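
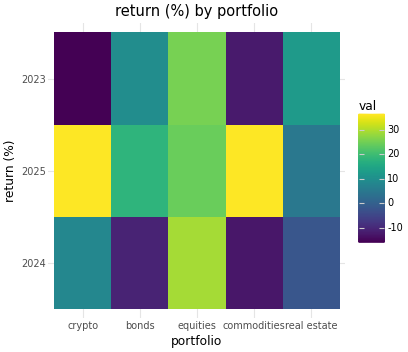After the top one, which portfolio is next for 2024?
Top 3 for 2024: equities ≈ 30, crypto ≈ 10, real estate ≈ 0.

crypto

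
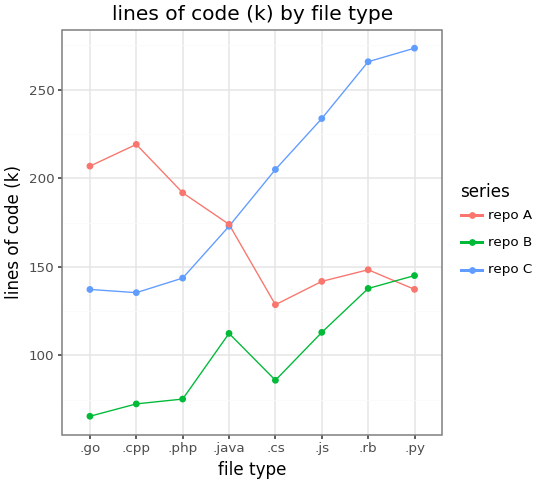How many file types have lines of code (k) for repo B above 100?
4

Above 100: .java, .js, .rb, .py.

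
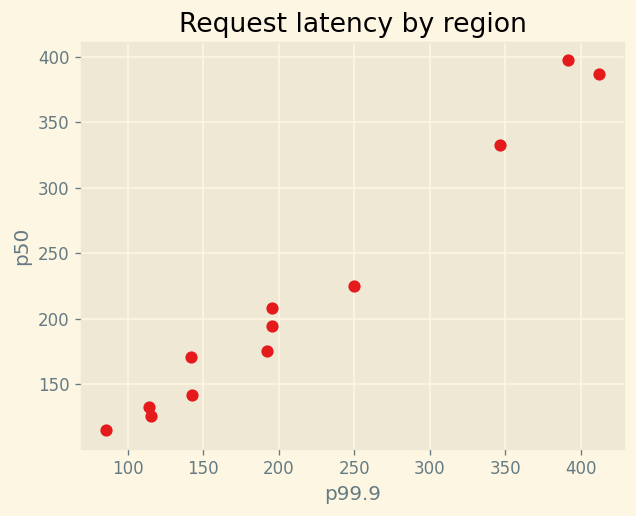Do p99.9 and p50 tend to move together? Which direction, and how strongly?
Points are positively correlated; strong (|r| ≈ 1.0).

positive, strong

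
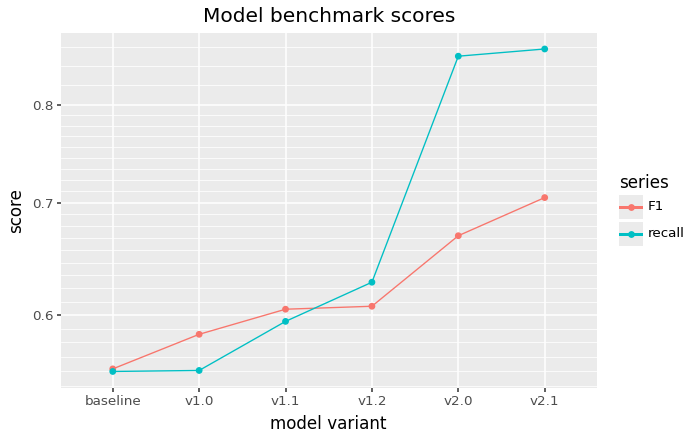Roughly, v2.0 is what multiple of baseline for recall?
v2.0 ≈ 0.85, baseline ≈ 0.55; 0.85/0.55 ≈ 1.55.

≈ 1.55×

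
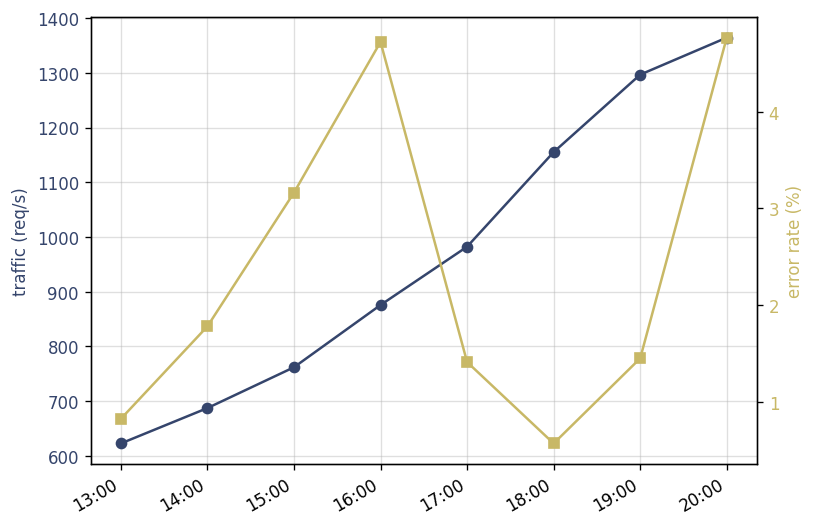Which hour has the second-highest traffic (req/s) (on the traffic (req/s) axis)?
19:00

Top 3 (on the traffic (req/s) axis): 20:00 ≈ 1400, 19:00 ≈ 1300, 18:00 ≈ 1200.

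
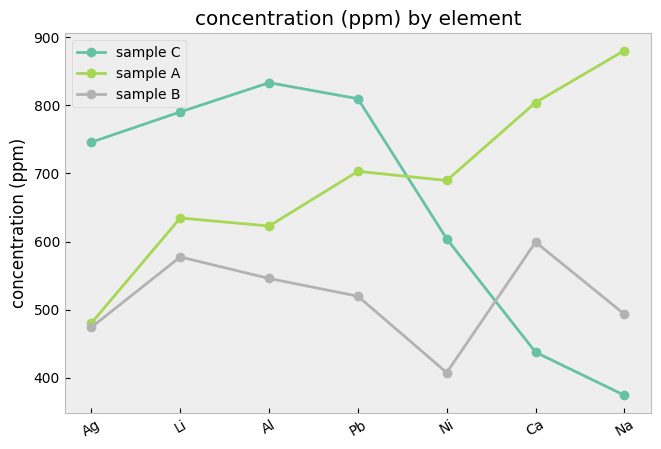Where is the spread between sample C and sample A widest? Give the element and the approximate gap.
Na: sample C ≈ 350, sample A ≈ 900 → gap ≈ 550. Next-largest (Ca) is only ≈ 350.

Na, ≈ 550 ppm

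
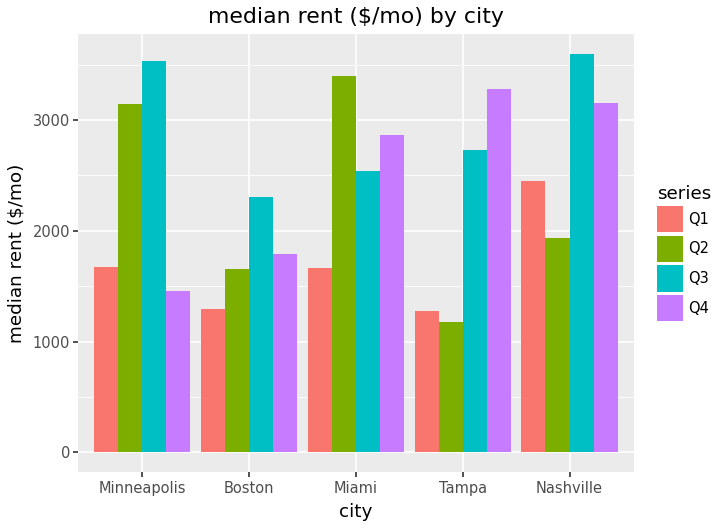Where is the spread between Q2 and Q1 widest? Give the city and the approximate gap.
Miami: Q2 ≈ 3500, Q1 ≈ 1500 → gap ≈ 2000. Next-largest (Minneapolis) is only ≈ 1500.

Miami, ≈ 2000 $/mo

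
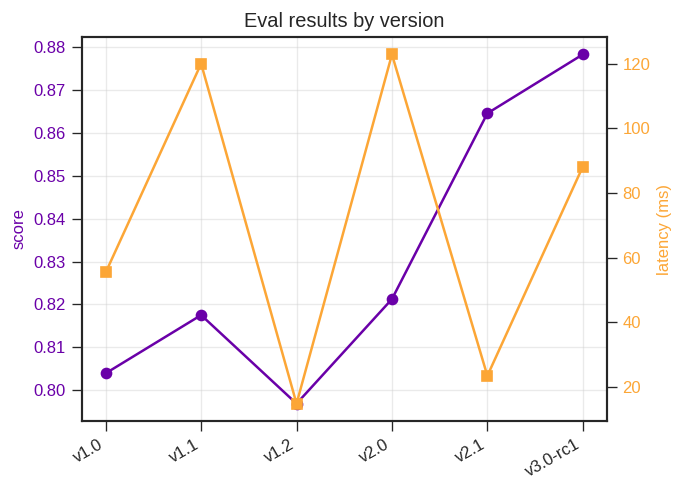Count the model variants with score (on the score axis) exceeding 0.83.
2

Above 0.83: v2.1, v3.0-rc1.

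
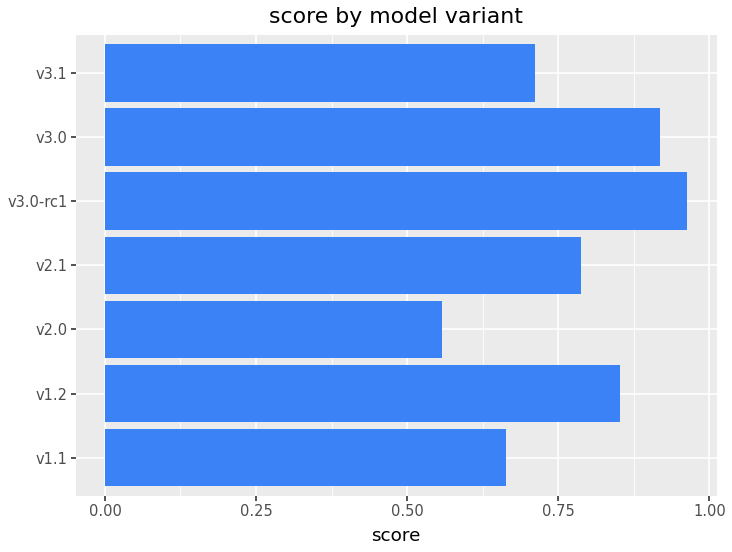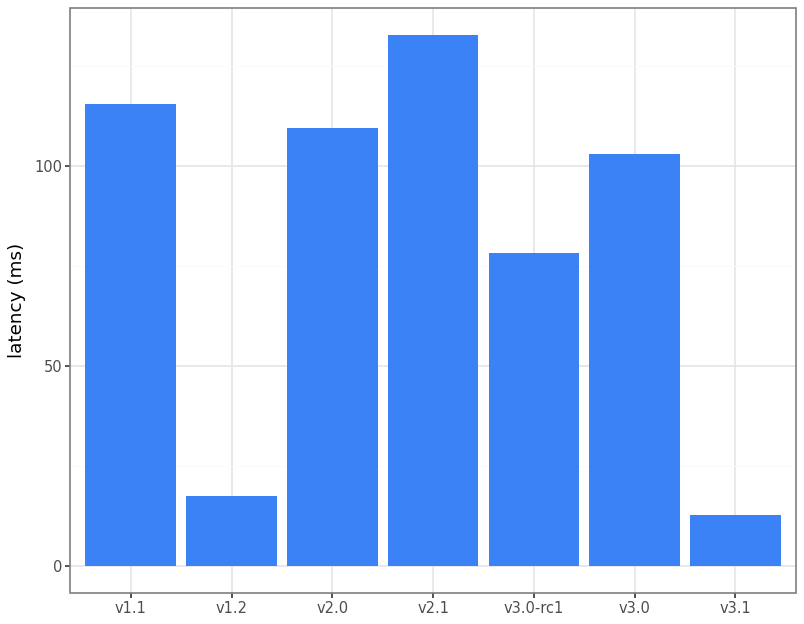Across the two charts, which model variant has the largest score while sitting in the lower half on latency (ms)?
Chart 2 median latency (ms) ≈ 100; below-median model variants: v1.2, v3.0-rc1, v3.1. Among those, v3.0-rc1 has the highest score (≈ 1).

v3.0-rc1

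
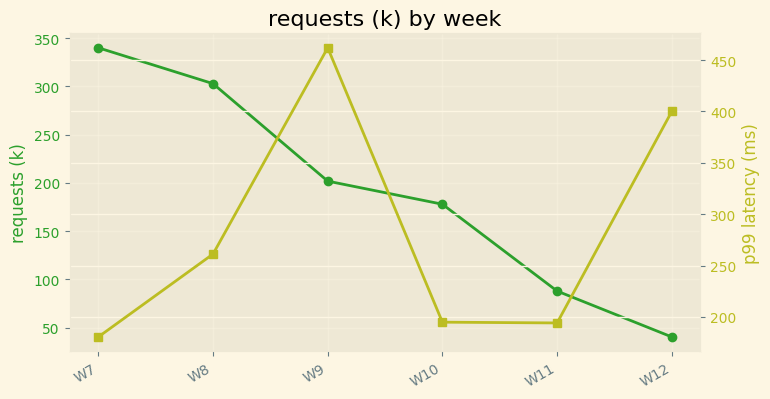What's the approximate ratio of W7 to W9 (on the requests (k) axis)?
≈ 1.75×

W7 ≈ 350, W9 ≈ 200; 350/200 ≈ 1.75.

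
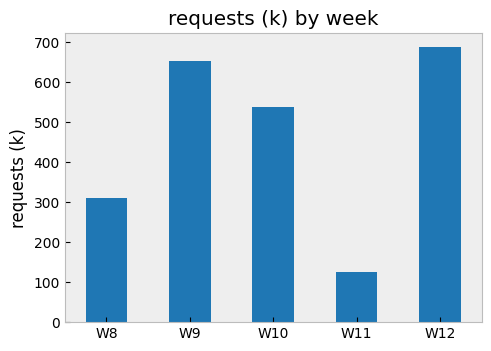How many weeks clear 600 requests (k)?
2

Above 600: W9, W12.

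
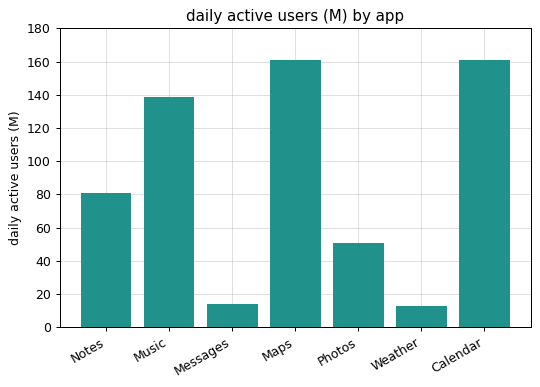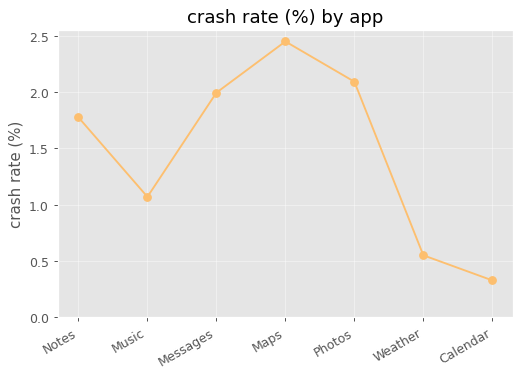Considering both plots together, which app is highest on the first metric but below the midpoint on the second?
Calendar

Chart 2 median crash rate (%) ≈ 2; below-median apps: Music, Weather, Calendar. Among those, Calendar has the highest daily active users (M) (≈ 160).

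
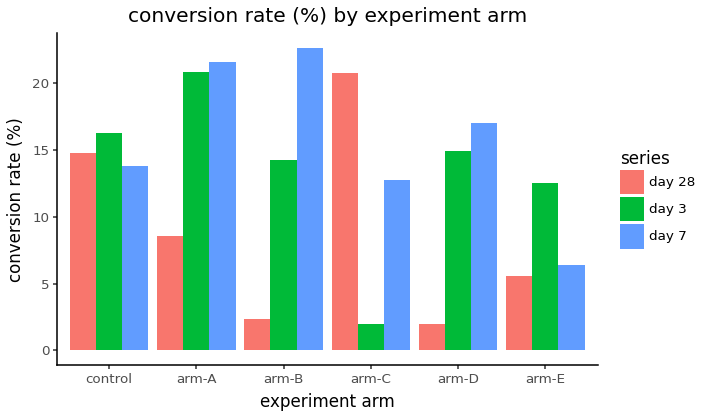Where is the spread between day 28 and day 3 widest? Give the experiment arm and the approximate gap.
arm-C, ≈ 18 %

arm-C: day 28 ≈ 20, day 3 ≈ 2 → gap ≈ 18. Next-largest (arm-D) is only ≈ 12.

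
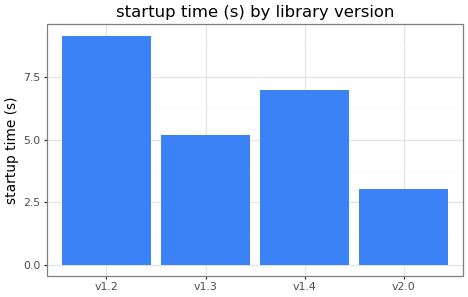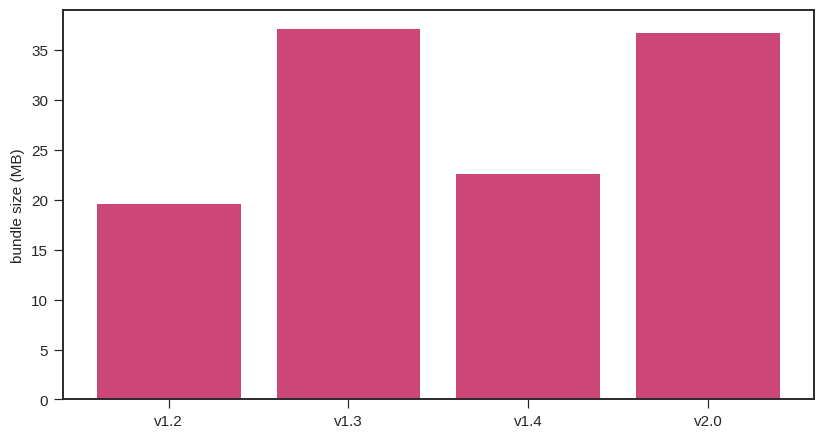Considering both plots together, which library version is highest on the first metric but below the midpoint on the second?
Chart 2 median bundle size (MB) ≈ 30; below-median library versions: v1.2, v1.4. Among those, v1.2 has the highest startup time (s) (≈ 9).

v1.2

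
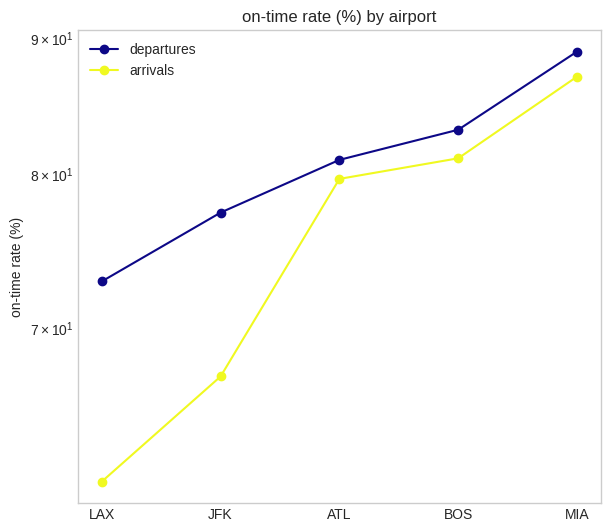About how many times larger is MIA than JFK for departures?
MIA ≈ 90, JFK ≈ 75; 90/75 ≈ 1.2.

≈ 1.2×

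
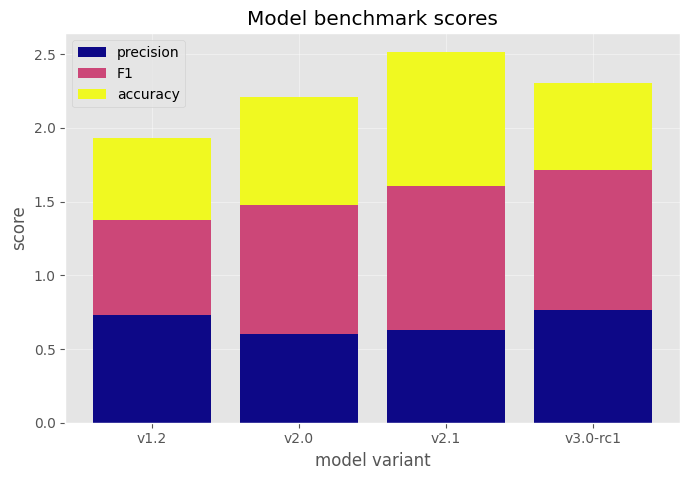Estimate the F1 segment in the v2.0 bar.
≈ 1.0

F1 top ≈ 1.5, bottom ≈ 0.5; segment ≈ 1.0.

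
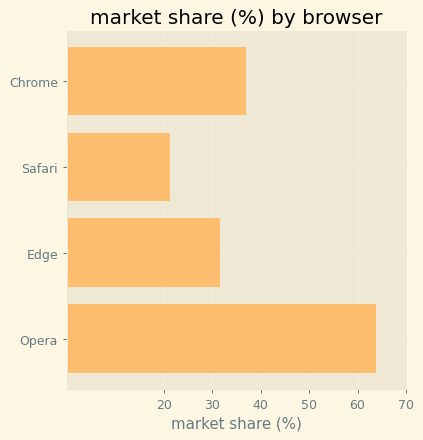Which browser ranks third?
Edge

Top 4: Opera ≈ 60, Chrome ≈ 40, Edge ≈ 30, Safari ≈ 20.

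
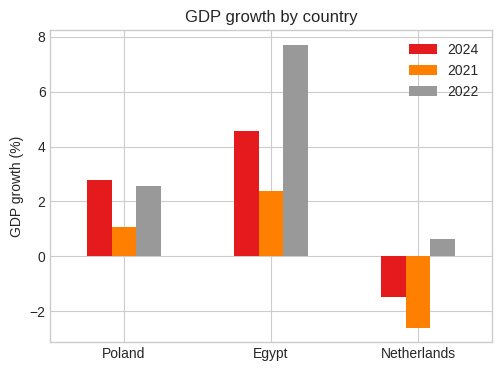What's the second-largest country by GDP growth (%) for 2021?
Top 3 for 2021: Egypt ≈ 2, Poland ≈ 1, Netherlands ≈ -3.

Poland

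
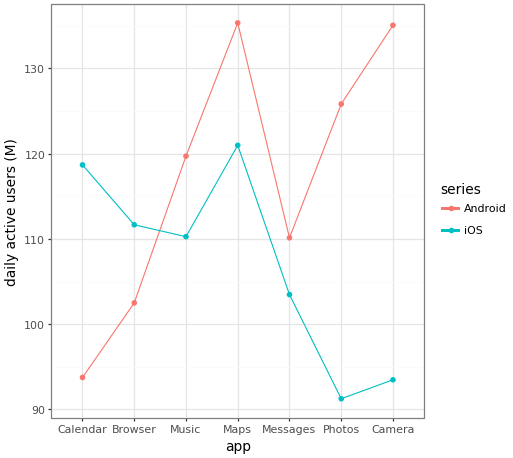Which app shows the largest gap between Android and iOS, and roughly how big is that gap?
Camera, ≈ 40 M

Camera: Android ≈ 135, iOS ≈ 95 → gap ≈ 40. Next-largest (Photos) is only ≈ 35.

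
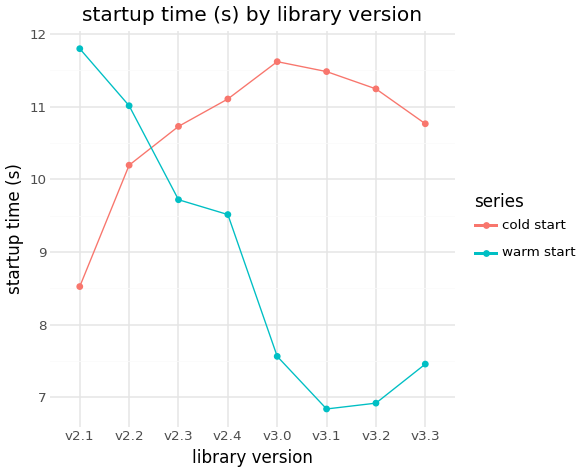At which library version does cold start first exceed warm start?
v2.3

v2.2: cold start ≈ 10.0 vs warm start ≈ 11.0 (not yet); v2.3: cold start ≈ 10.5 vs warm start ≈ 9.5 (first crossover).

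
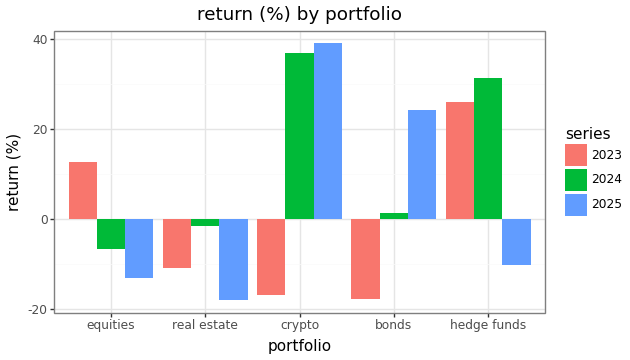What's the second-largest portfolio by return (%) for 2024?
Top 3 for 2024: crypto ≈ 35, hedge funds ≈ 30, bonds ≈ 0.

hedge funds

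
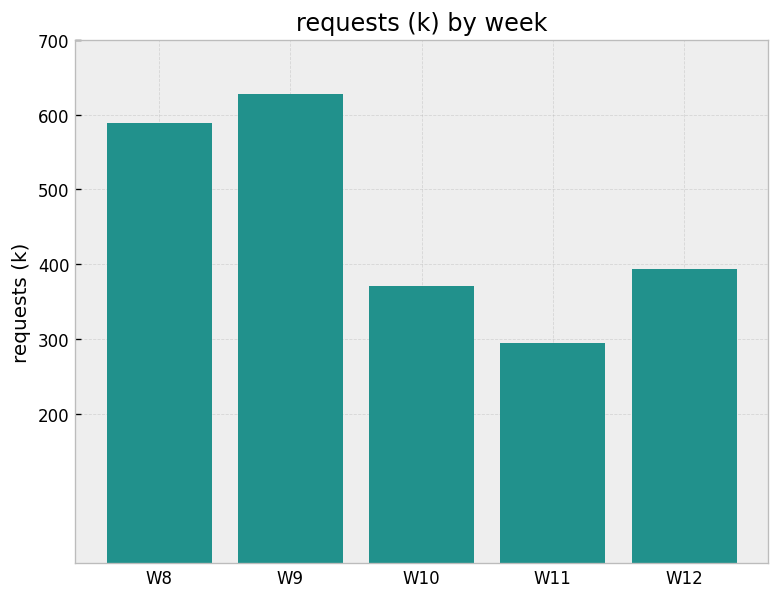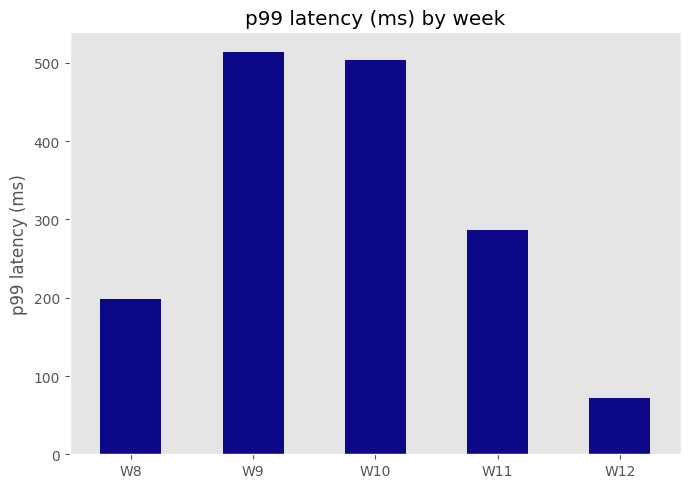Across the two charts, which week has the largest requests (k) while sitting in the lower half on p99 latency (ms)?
Chart 2 median p99 latency (ms) ≈ 300; below-median weeks: W8, W12. Among those, W8 has the highest requests (k) (≈ 600).

W8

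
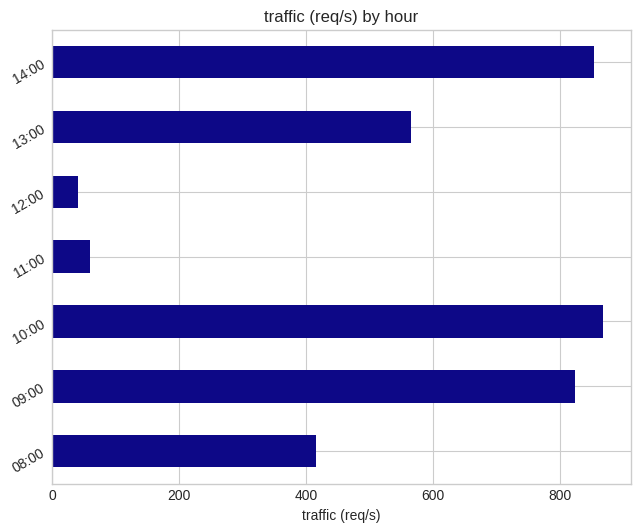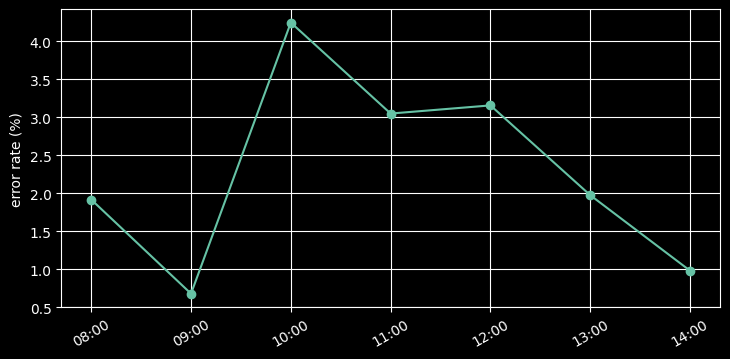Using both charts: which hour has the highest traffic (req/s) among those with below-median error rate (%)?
14:00

Chart 2 median error rate (%) ≈ 2; below-median hours: 08:00, 09:00, 14:00. Among those, 14:00 has the highest traffic (req/s) (≈ 900).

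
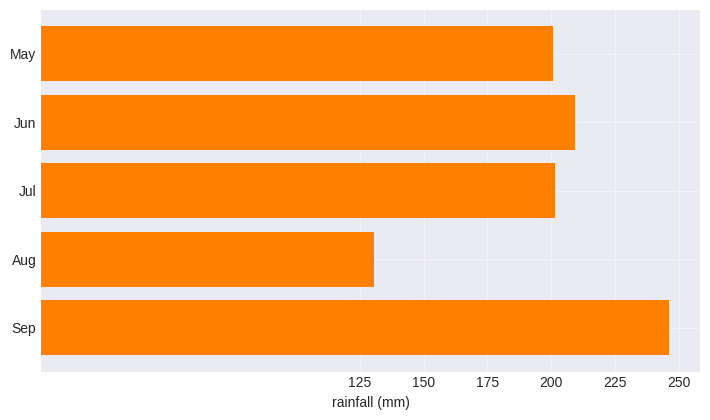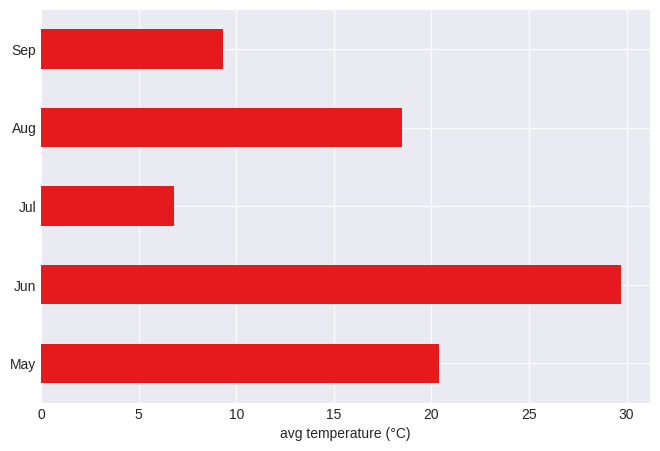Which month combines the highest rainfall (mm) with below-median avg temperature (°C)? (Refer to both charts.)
Chart 2 median avg temperature (°C) ≈ 20; below-median months: Jul, Sep. Among those, Sep has the highest rainfall (mm) (≈ 250).

Sep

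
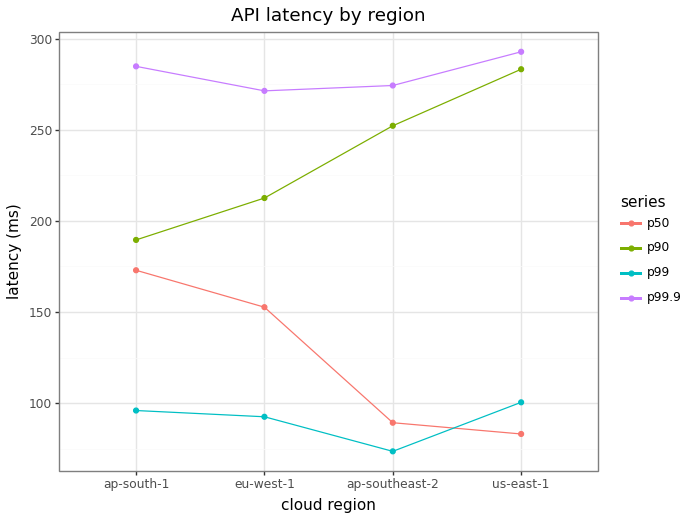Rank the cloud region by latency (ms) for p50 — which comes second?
Top 3 for p50: ap-south-1 ≈ 180, eu-west-1 ≈ 160, ap-southeast-2 ≈ 80.

eu-west-1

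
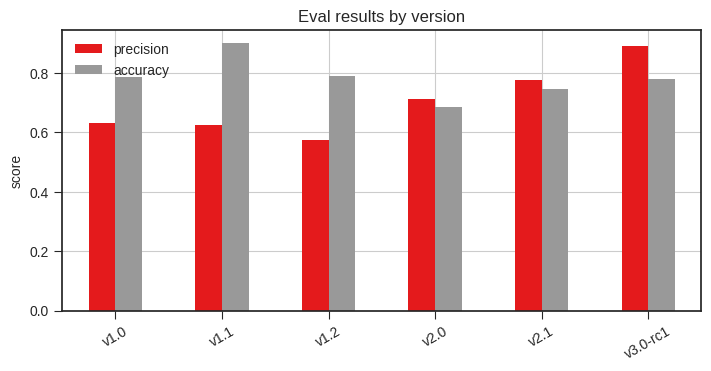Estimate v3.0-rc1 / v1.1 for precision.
≈ 1.5×

v3.0-rc1 ≈ 0.9, v1.1 ≈ 0.6; 0.9/0.6 ≈ 1.5.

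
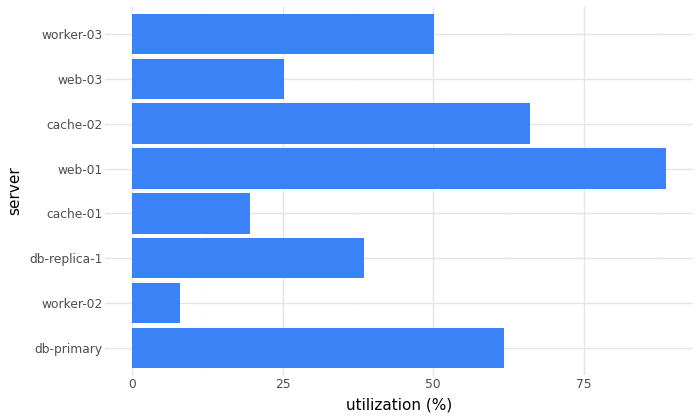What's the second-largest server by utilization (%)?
cache-02

Top 3: web-01 ≈ 90, cache-02 ≈ 70, db-primary ≈ 60.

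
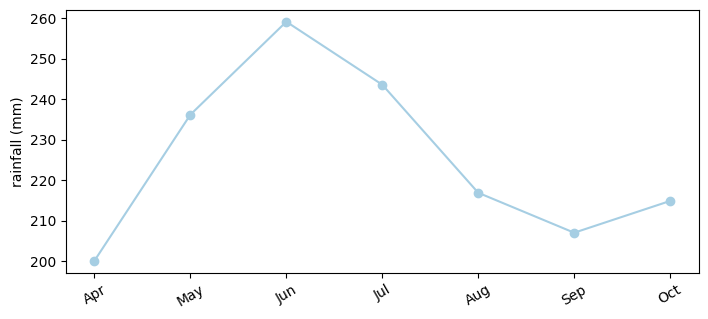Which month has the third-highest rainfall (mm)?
May

Top 4: Jun ≈ 260, Jul ≈ 245, May ≈ 235, Aug ≈ 215.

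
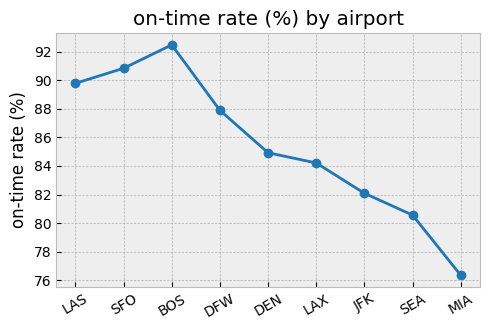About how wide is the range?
Max BOS ≈ 92, min MIA ≈ 76; range ≈ 16.

≈ 16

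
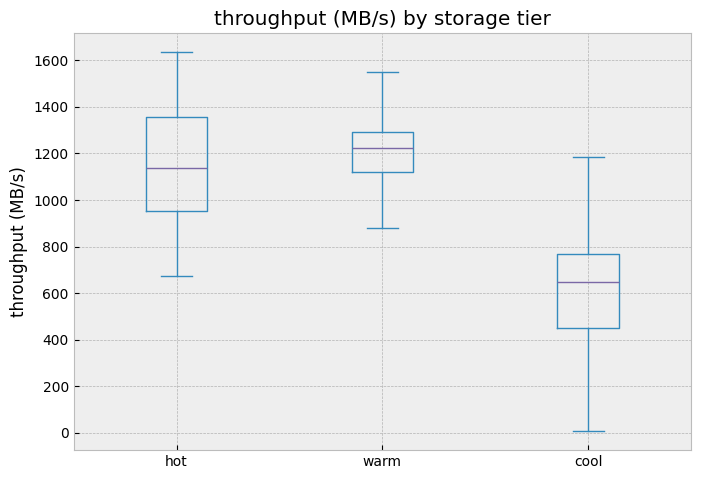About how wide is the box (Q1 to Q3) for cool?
Q3 ≈ 750, Q1 ≈ 450; IQR ≈ 300.

≈ 300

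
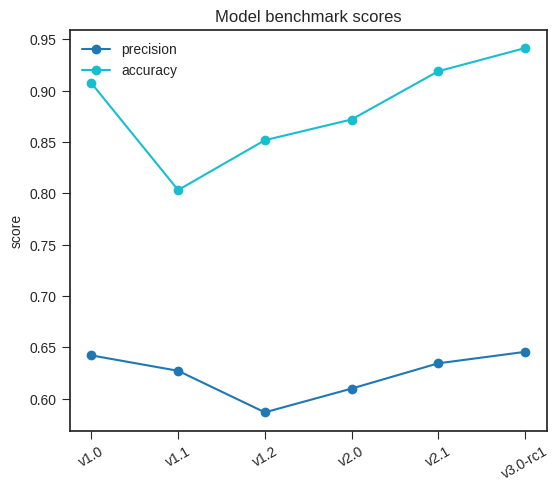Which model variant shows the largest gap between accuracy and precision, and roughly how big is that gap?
v3.0-rc1: accuracy ≈ 0.95, precision ≈ 0.65 → gap ≈ 0.30. Next-largest (v2.1) is only ≈ 0.25.

v3.0-rc1, ≈ 0.30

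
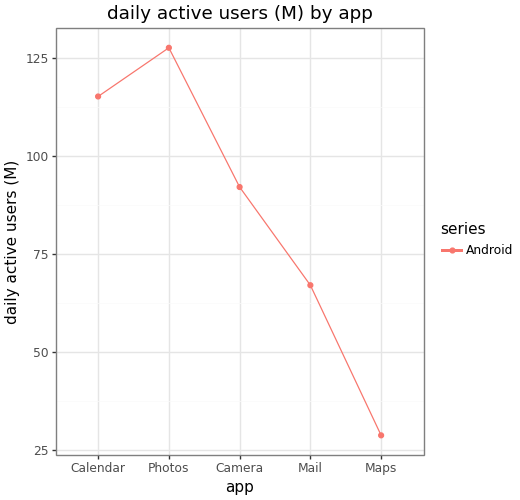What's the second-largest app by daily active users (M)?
Top 3: Photos ≈ 130, Calendar ≈ 120, Camera ≈ 90.

Calendar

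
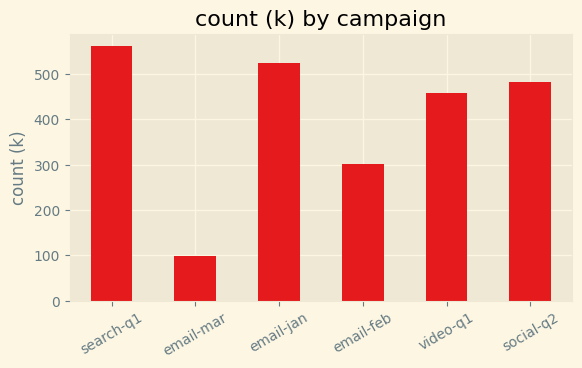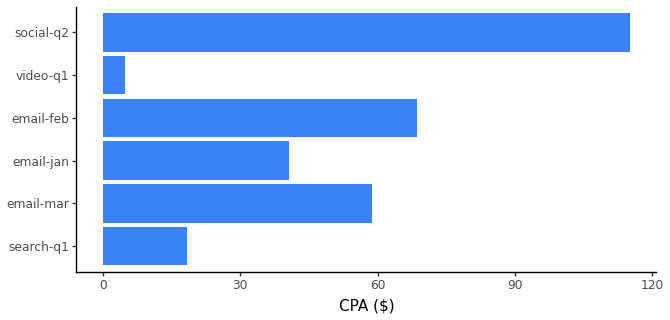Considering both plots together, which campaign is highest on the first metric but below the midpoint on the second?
Chart 2 median CPA ($) ≈ 40; below-median campaigns: search-q1, email-jan, video-q1. Among those, search-q1 has the highest count (k) (≈ 600).

search-q1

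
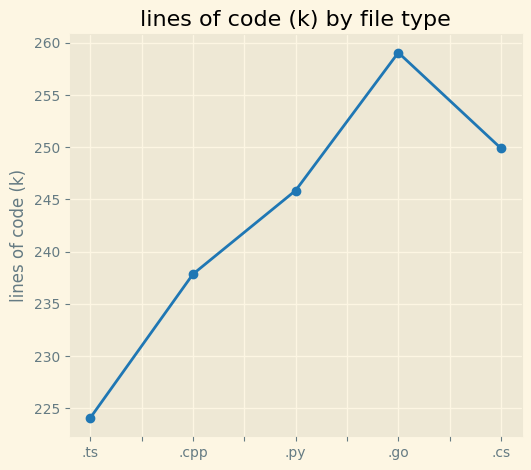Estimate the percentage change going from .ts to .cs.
.ts ≈ 225, .cs ≈ 250; (250 − 225) / 225 ≈ +11.1%.

≈ +11.1%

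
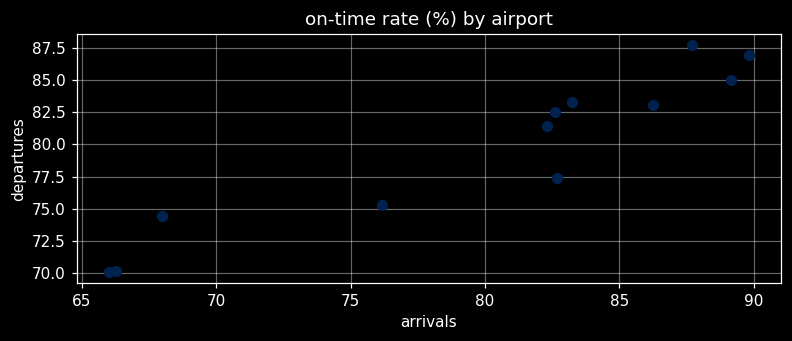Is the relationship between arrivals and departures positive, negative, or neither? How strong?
Points are positively correlated; strong (|r| ≈ 0.9).

positive, strong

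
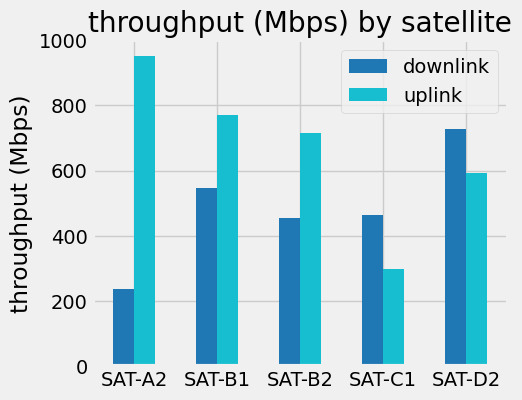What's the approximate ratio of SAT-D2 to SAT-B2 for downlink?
SAT-D2 ≈ 700, SAT-B2 ≈ 500; 700/500 ≈ 1.4.

≈ 1.4×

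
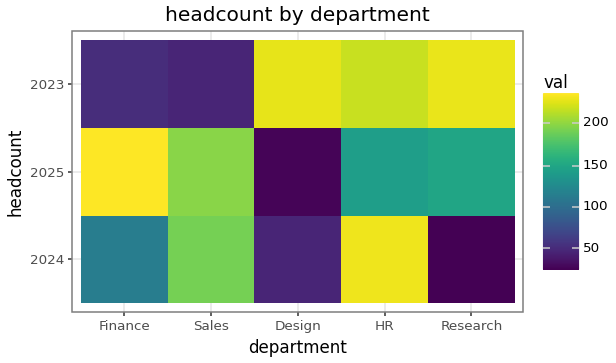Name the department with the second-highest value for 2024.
Top 3 for 2024: HR ≈ 240, Sales ≈ 200, Finance ≈ 120.

Sales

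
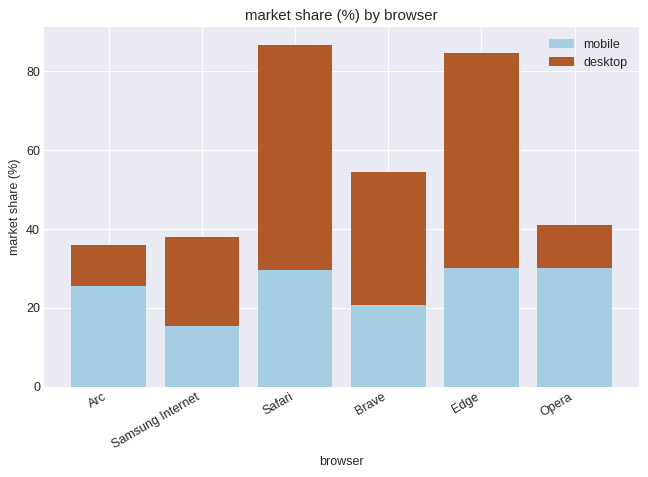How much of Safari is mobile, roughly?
mobile top ≈ 30, bottom ≈ 0; segment ≈ 30.

≈ 30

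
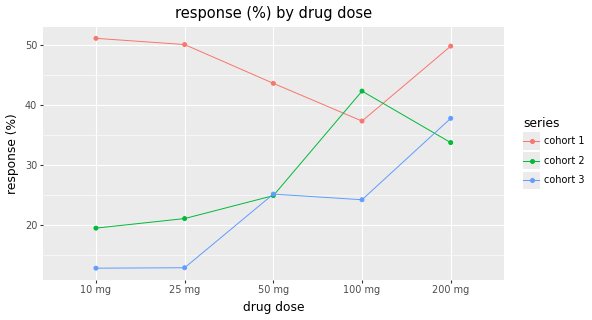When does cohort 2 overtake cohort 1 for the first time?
50 mg: cohort 2 ≈ 25 vs cohort 1 ≈ 45 (not yet); 100 mg: cohort 2 ≈ 40 vs cohort 1 ≈ 35 (first crossover).

100 mg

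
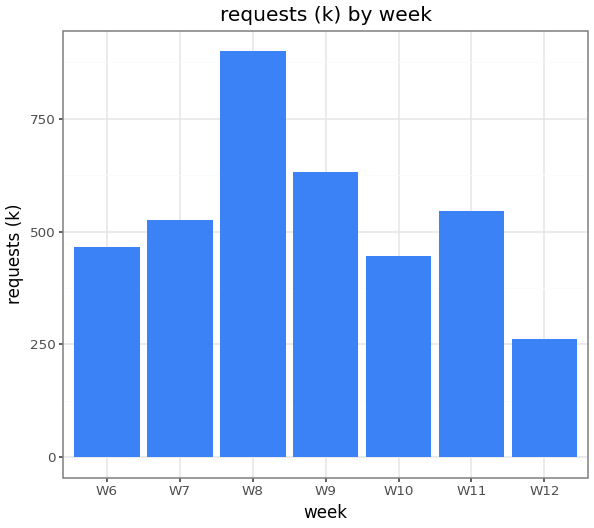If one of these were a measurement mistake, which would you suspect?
W8

W8 ≈ 900; the rest sit between ≈ 300 and ≈ 600.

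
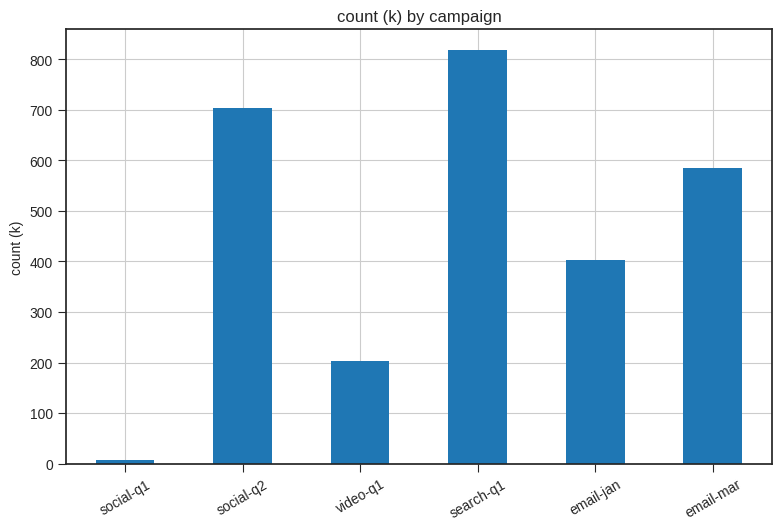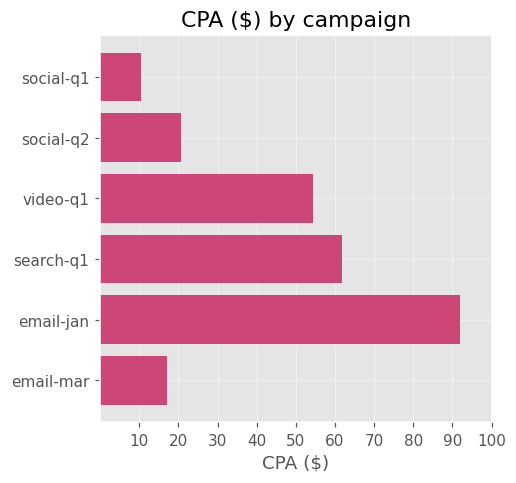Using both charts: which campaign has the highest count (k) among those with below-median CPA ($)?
Chart 2 median CPA ($) ≈ 40; below-median campaigns: social-q1, social-q2, email-mar. Among those, social-q2 has the highest count (k) (≈ 700).

social-q2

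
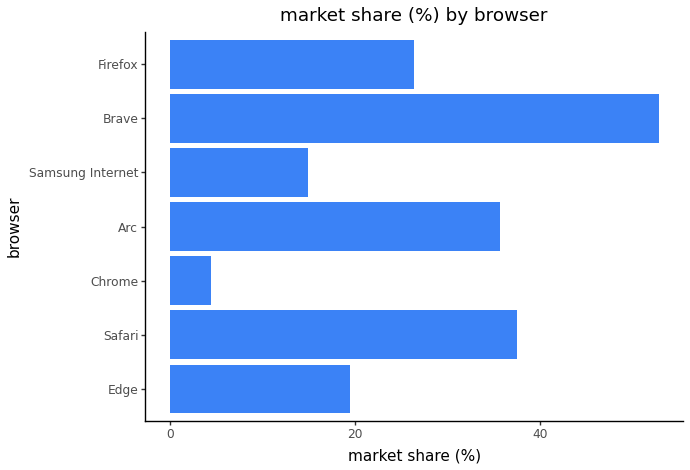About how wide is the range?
Max Brave ≈ 55, min Chrome ≈ 5; range ≈ 50.

≈ 50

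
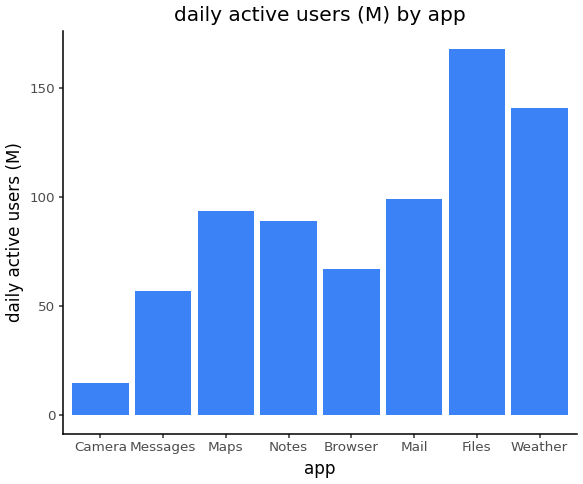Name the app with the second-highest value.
Top 3: Files ≈ 160, Weather ≈ 140, Mail ≈ 100.

Weather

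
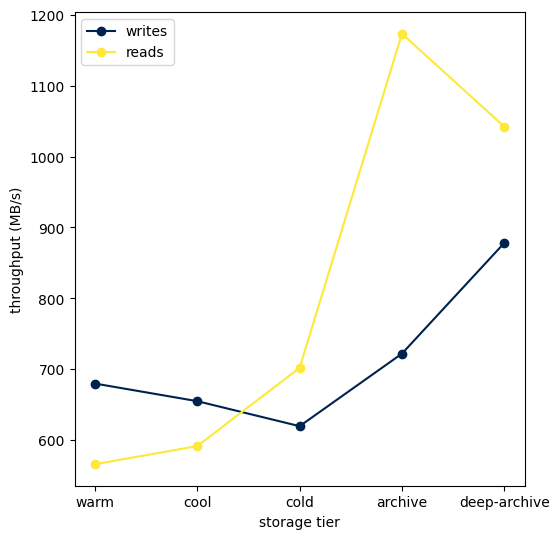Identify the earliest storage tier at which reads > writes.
cold

cool: reads ≈ 600 vs writes ≈ 700 (not yet); cold: reads ≈ 700 vs writes ≈ 600 (first crossover).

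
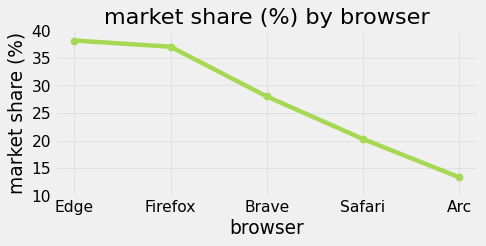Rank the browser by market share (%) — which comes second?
Top 3: Edge ≈ 40, Firefox ≈ 35, Brave ≈ 30.

Firefox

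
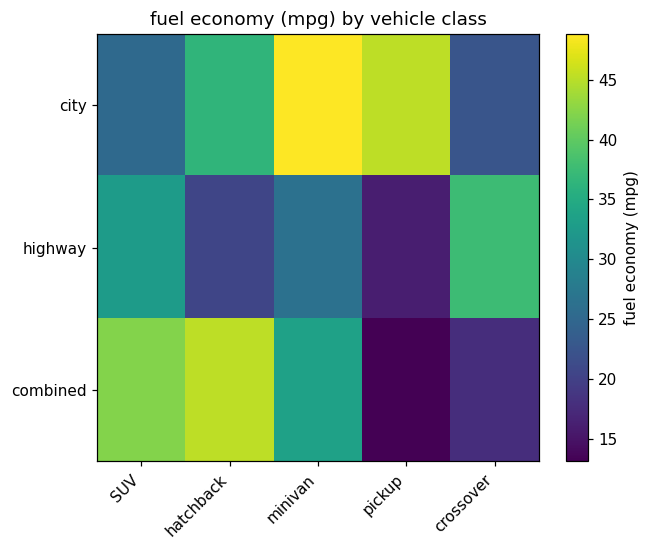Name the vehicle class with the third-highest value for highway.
minivan

Top 4 for highway: crossover ≈ 40, SUV ≈ 35, minivan ≈ 25, hatchback ≈ 20.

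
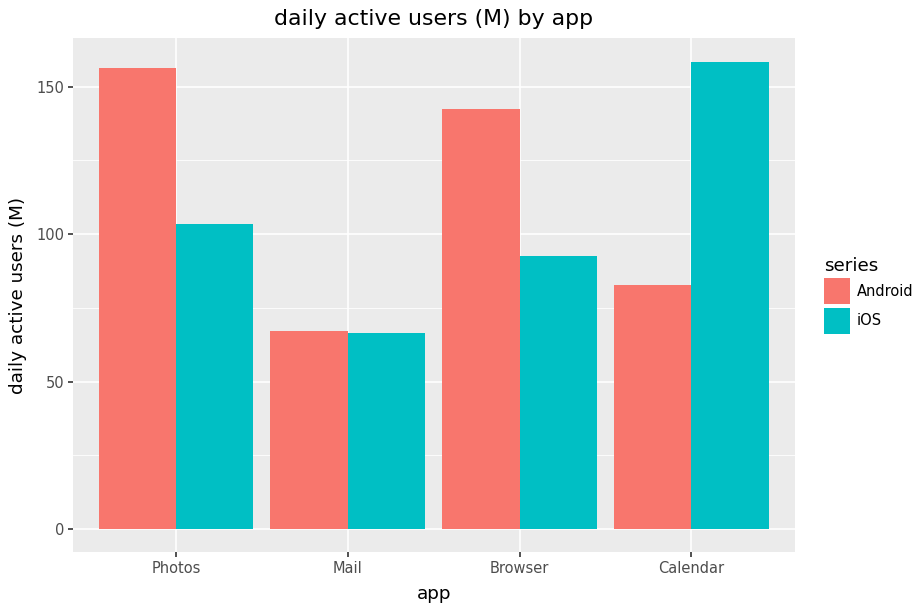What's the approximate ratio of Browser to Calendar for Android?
≈ 1.75×

Browser ≈ 140, Calendar ≈ 80; 140/80 ≈ 1.75.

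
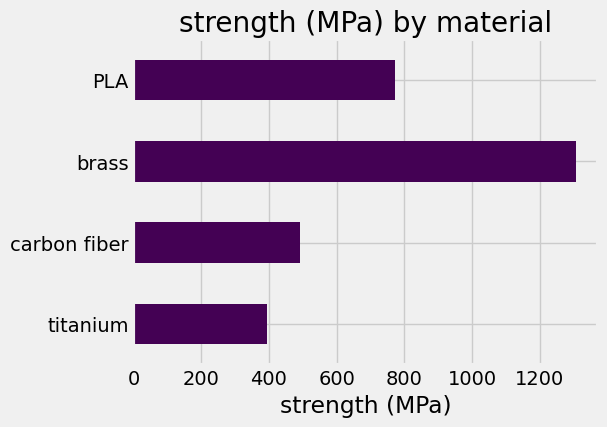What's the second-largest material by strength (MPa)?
Top 3: brass ≈ 1400, PLA ≈ 800, carbon fiber ≈ 400.

PLA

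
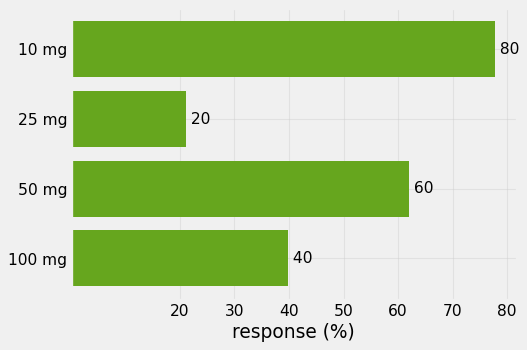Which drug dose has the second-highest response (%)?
50 mg

Top 3: 10 mg ≈ 80, 50 mg ≈ 60, 100 mg ≈ 40.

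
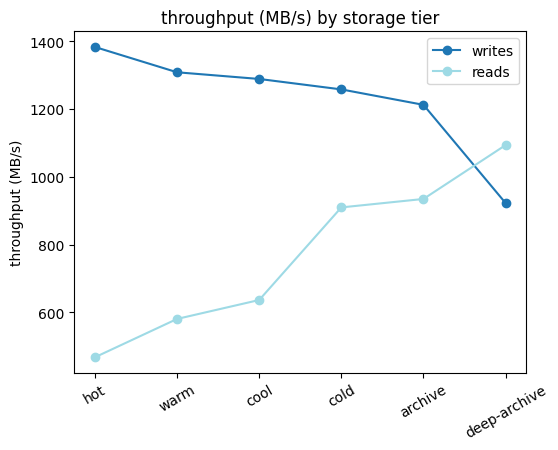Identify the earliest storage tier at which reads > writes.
deep-archive

archive: reads ≈ 900 vs writes ≈ 1200 (not yet); deep-archive: reads ≈ 1100 vs writes ≈ 900 (first crossover).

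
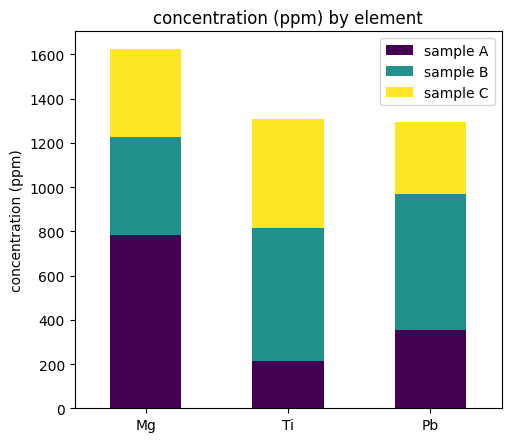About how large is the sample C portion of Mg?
sample C top ≈ 1600, bottom ≈ 1200; segment ≈ 400.

≈ 400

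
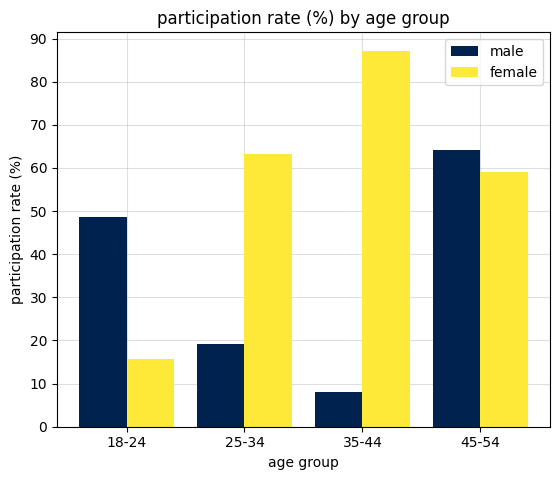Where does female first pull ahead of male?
18-24: female ≈ 20 vs male ≈ 50 (not yet); 25-34: female ≈ 60 vs male ≈ 20 (first crossover).

25-34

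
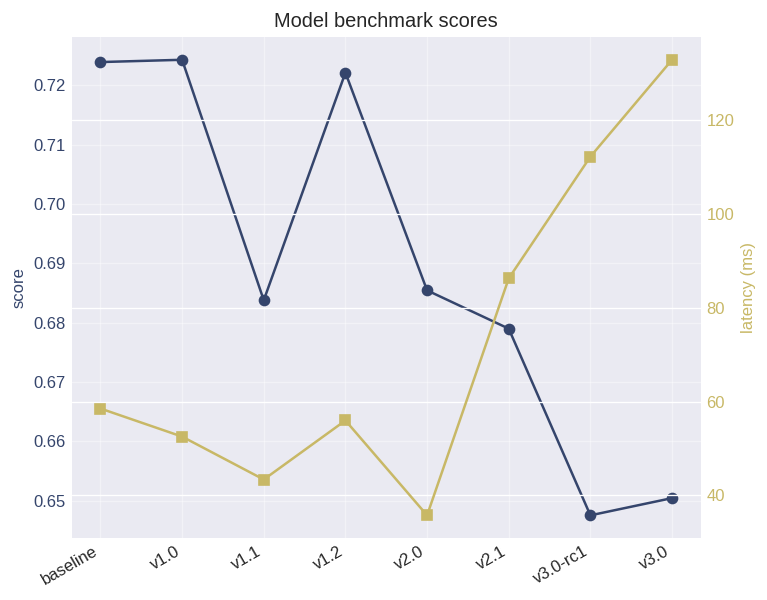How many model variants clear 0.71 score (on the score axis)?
Above 0.71: baseline, v1.0, v1.2.

3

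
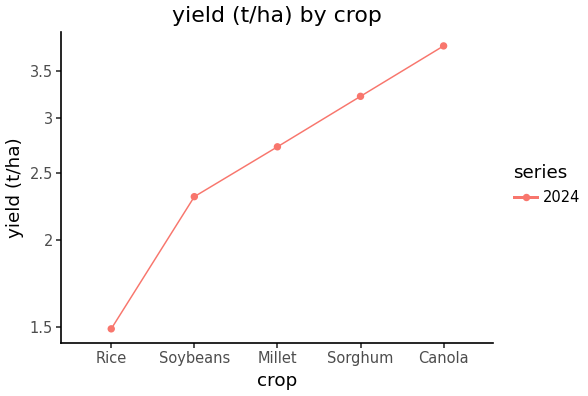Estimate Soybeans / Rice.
Soybeans ≈ 2.4, Rice ≈ 1.4; 2.4/1.4 ≈ 1.71.

≈ 1.71×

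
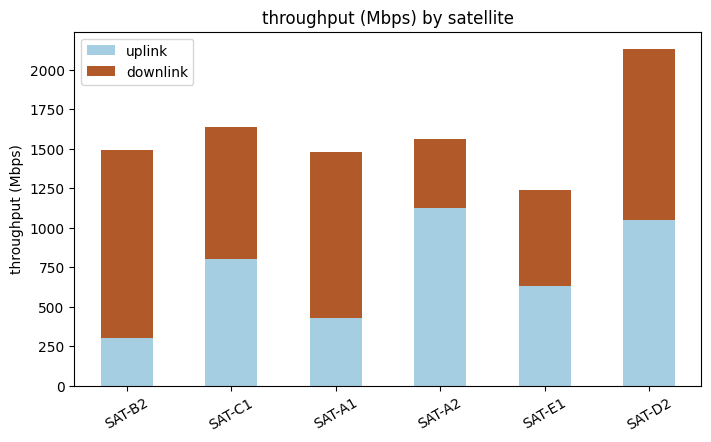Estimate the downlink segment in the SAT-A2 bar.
downlink top ≈ 1600, bottom ≈ 1200; segment ≈ 400.

≈ 400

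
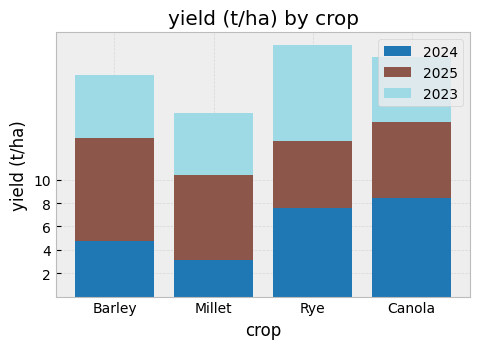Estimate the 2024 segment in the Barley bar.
≈ 4

2024 top ≈ 4, bottom ≈ 0; segment ≈ 4.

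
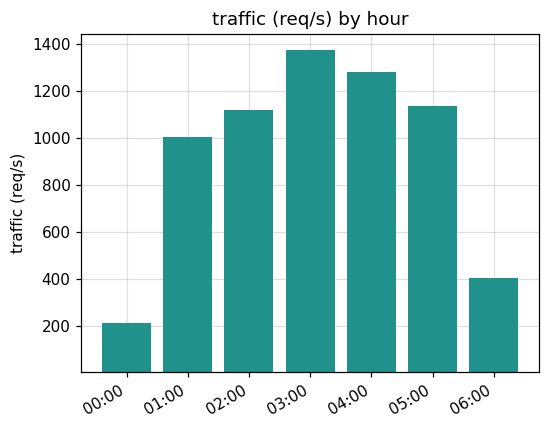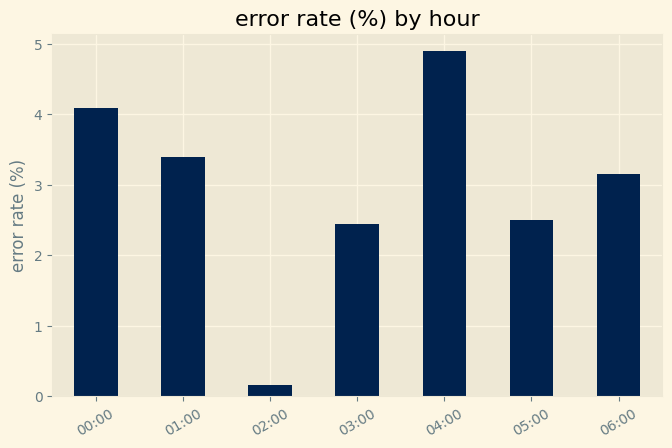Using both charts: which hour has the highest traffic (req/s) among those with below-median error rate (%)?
03:00

Chart 2 median error rate (%) ≈ 3; below-median hours: 02:00, 03:00, 05:00. Among those, 03:00 has the highest traffic (req/s) (≈ 1400).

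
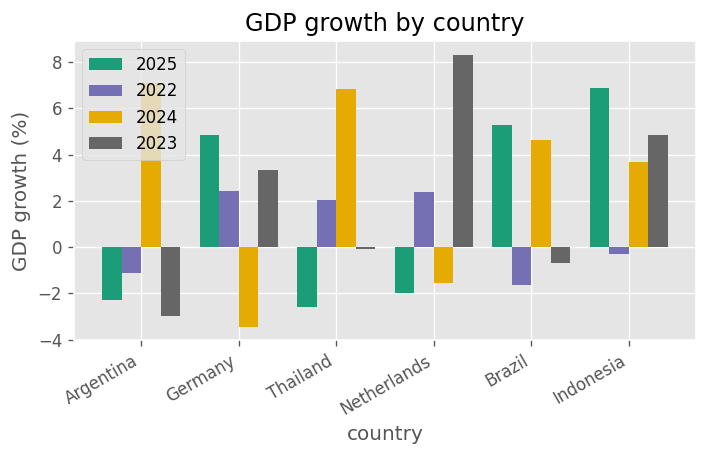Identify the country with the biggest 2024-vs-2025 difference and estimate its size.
Thailand, ≈ 10 %

Thailand: 2024 ≈ 7, 2025 ≈ -3 → gap ≈ 10. Next-largest (Argentina) is only ≈ 9.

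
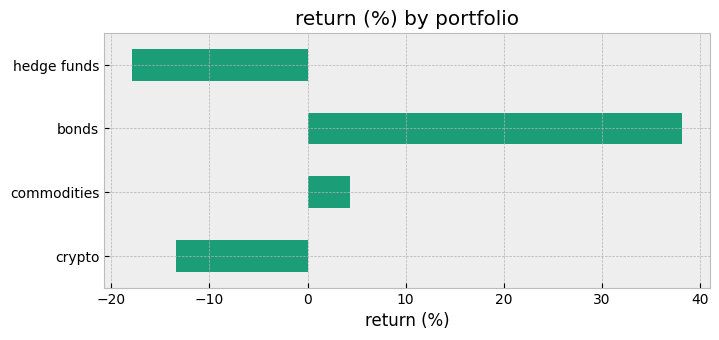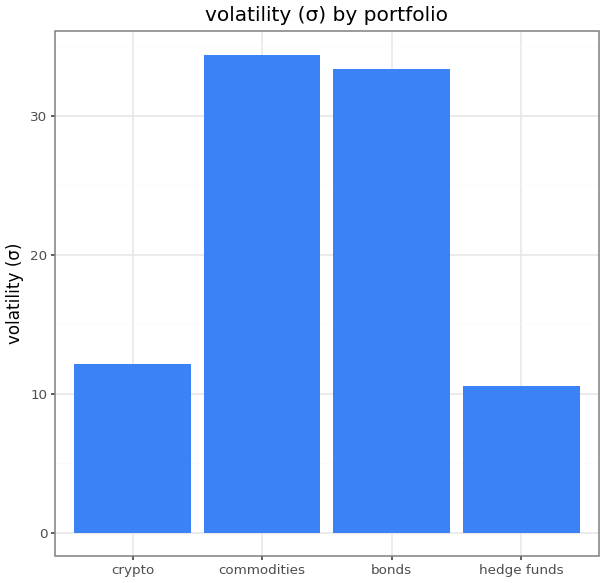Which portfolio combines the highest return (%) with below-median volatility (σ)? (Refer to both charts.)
crypto

Chart 2 median volatility (σ) ≈ 25; below-median portfolios: crypto, hedge funds. Among those, crypto has the highest return (%) (≈ -15).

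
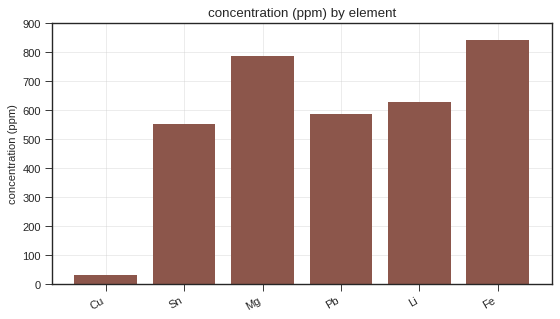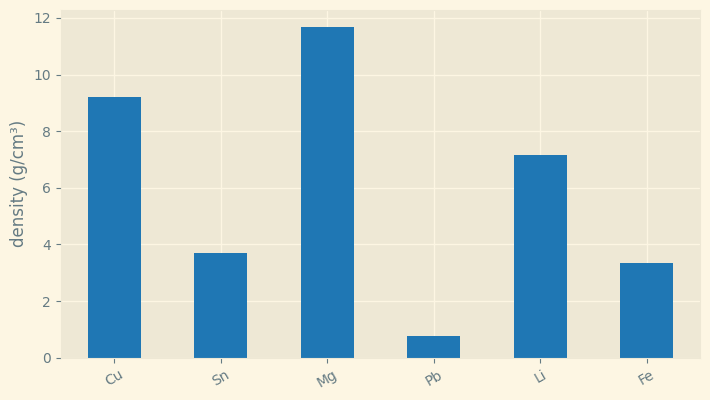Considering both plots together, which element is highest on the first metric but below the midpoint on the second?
Fe

Chart 2 median density (g/cm³) ≈ 6; below-median elements: Sn, Pb, Fe. Among those, Fe has the highest concentration (ppm) (≈ 800).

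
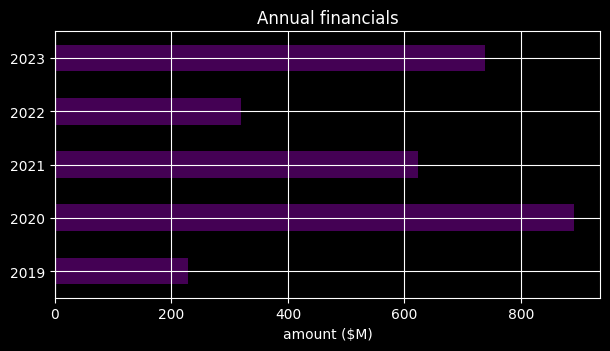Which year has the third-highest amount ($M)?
2021

Top 4: 2020 ≈ 900, 2023 ≈ 700, 2021 ≈ 600, 2022 ≈ 300.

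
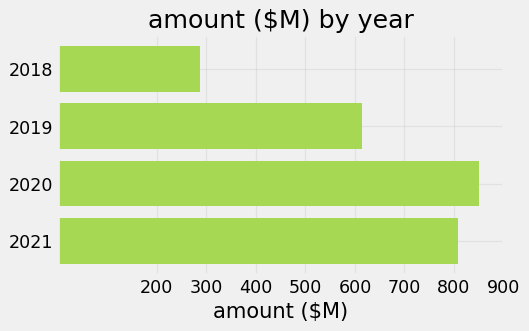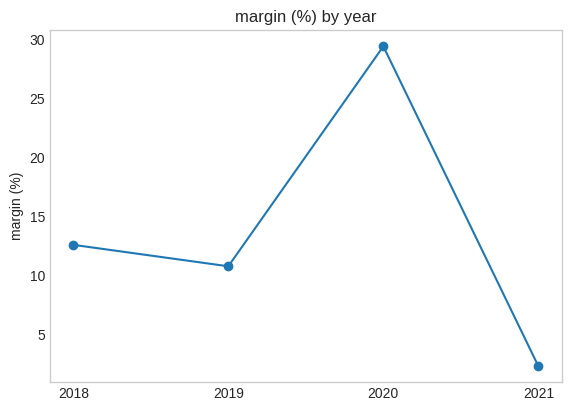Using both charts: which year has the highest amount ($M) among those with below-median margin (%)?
Chart 2 median margin (%) ≈ 10; below-median years: 2019, 2021. Among those, 2021 has the highest amount ($M) (≈ 800).

2021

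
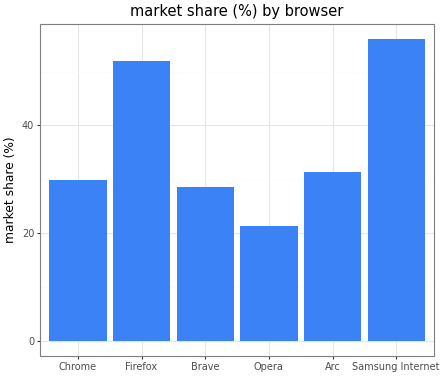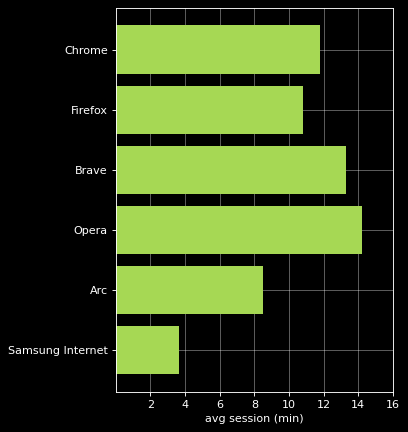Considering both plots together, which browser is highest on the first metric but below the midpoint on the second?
Chart 2 median avg session (min) ≈ 12; below-median browsers: Firefox, Arc, Samsung Internet. Among those, Samsung Internet has the highest market share (%) (≈ 60).

Samsung Internet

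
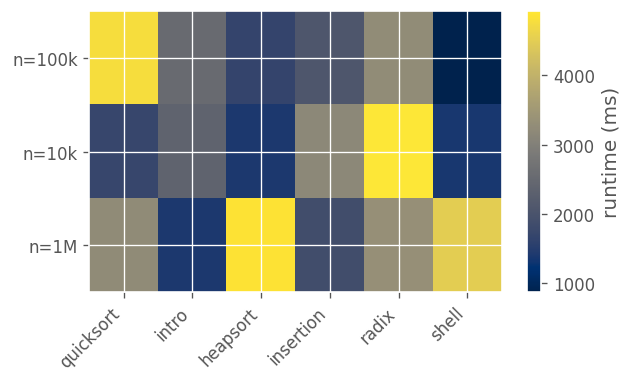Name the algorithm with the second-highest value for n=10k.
insertion

Top 3 for n=10k: radix ≈ 5000, insertion ≈ 3000, intro ≈ 2500.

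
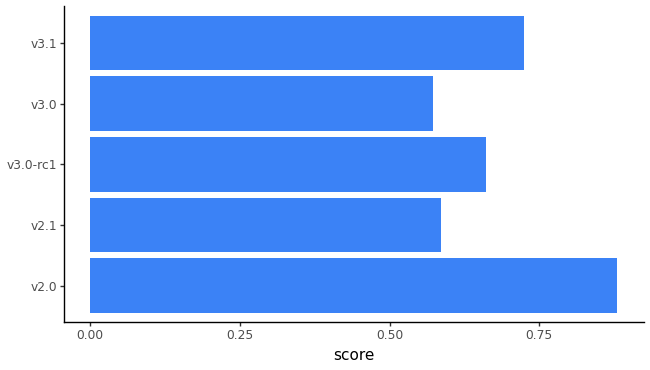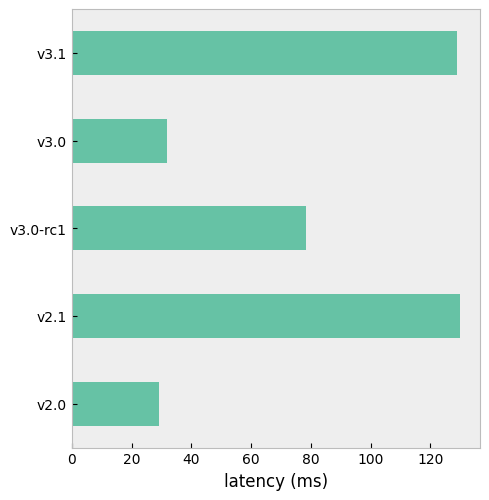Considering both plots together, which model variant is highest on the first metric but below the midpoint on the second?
v2.0

Chart 2 median latency (ms) ≈ 80; below-median model variants: v2.0, v3.0. Among those, v2.0 has the highest score (≈ 0.9).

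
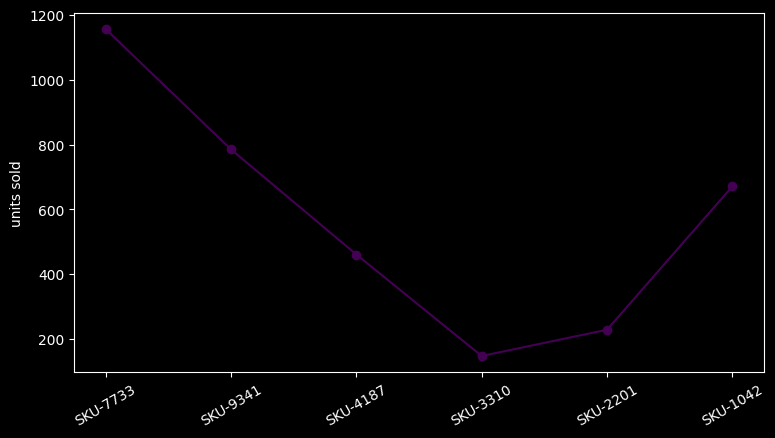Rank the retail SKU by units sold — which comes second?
SKU-9341

Top 3: SKU-7733 ≈ 1200, SKU-9341 ≈ 800, SKU-1042 ≈ 700.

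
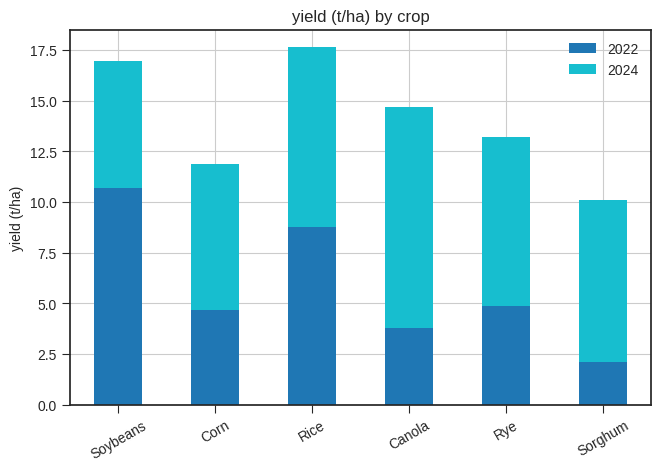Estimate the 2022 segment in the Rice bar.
≈ 8

2022 top ≈ 8, bottom ≈ 0; segment ≈ 8.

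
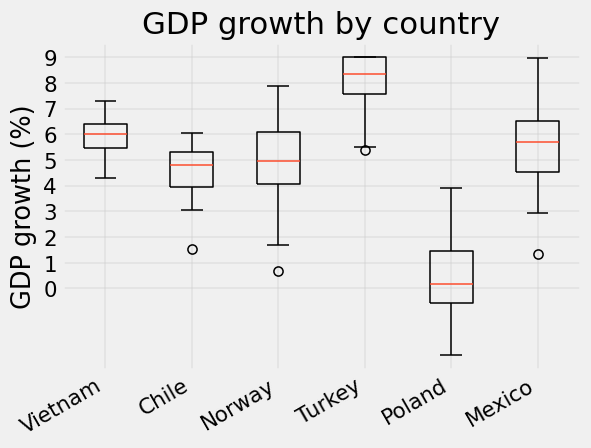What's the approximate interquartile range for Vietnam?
Q3 ≈ 6, Q1 ≈ 5; IQR ≈ 1.

≈ 1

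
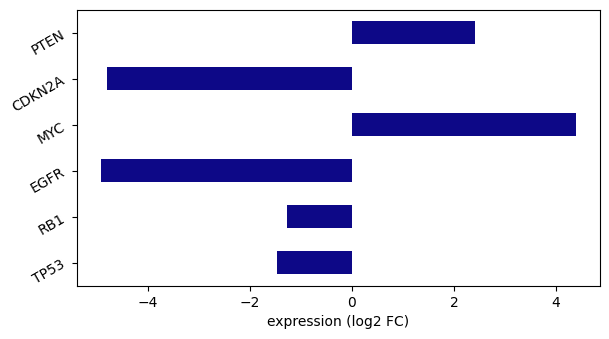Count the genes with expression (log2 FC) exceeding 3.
1

Above 3: MYC.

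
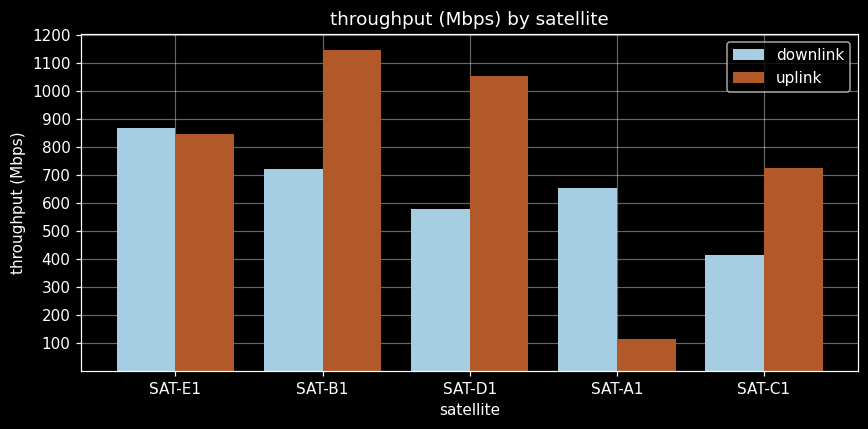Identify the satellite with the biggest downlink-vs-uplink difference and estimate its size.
SAT-A1: downlink ≈ 700, uplink ≈ 100 → gap ≈ 600. Next-largest (SAT-D1) is only ≈ 500.

SAT-A1, ≈ 600 Mbps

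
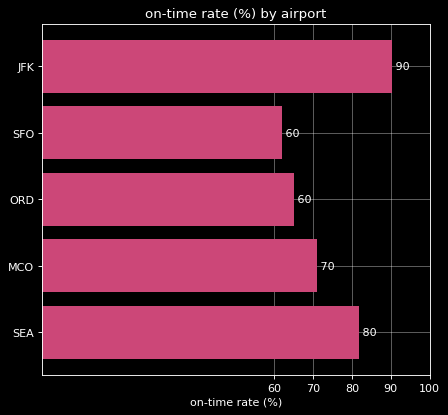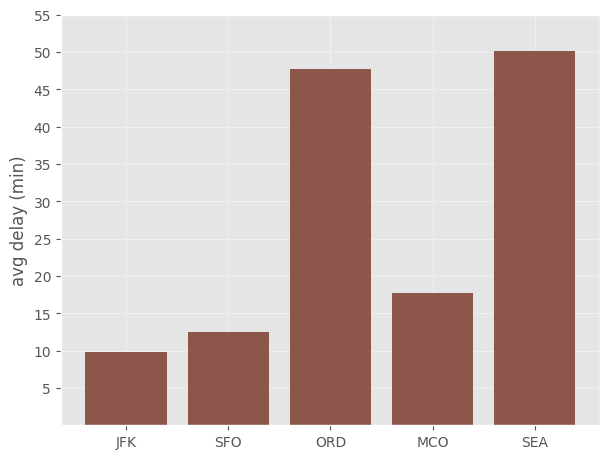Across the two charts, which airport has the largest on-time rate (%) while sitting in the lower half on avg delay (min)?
Chart 2 median avg delay (min) ≈ 20; below-median airports: JFK, SFO. Among those, JFK has the highest on-time rate (%) (≈ 90).

JFK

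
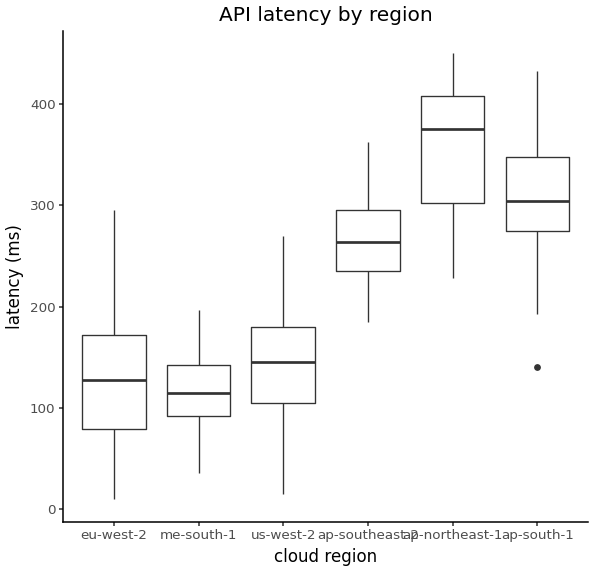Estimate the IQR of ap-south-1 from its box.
≈ 75

Q3 ≈ 350, Q1 ≈ 275; IQR ≈ 75.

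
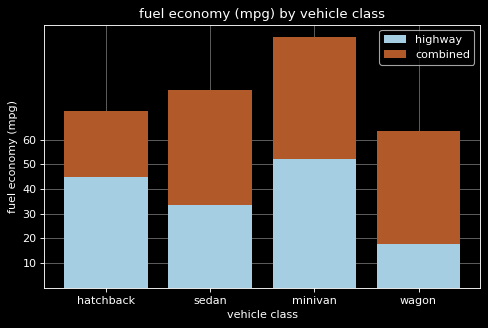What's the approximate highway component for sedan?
≈ 30

highway top ≈ 30, bottom ≈ 0; segment ≈ 30.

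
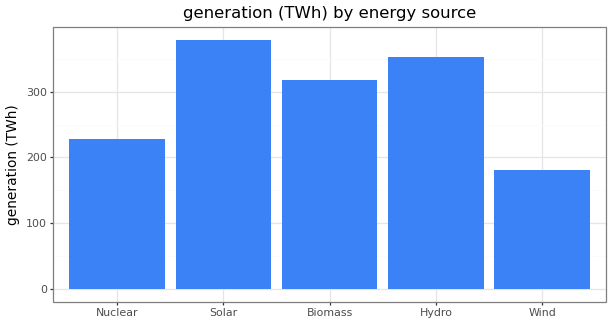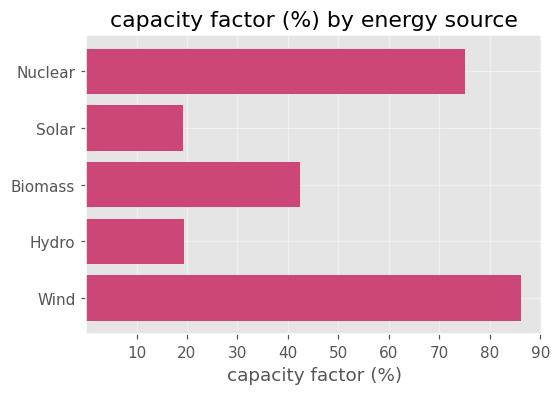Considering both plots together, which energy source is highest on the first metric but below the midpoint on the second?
Chart 2 median capacity factor (%) ≈ 40; below-median energy sources: Solar, Hydro. Among those, Solar has the highest generation (TWh) (≈ 400).

Solar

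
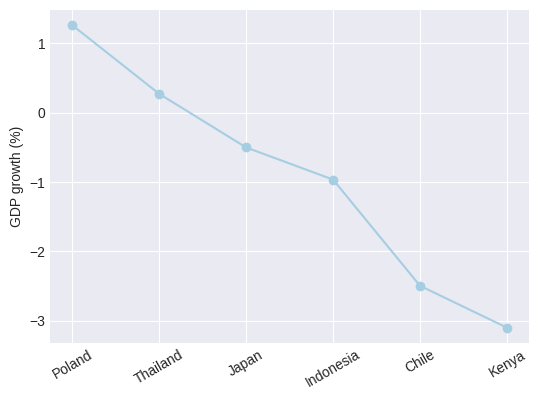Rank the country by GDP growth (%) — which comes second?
Top 3: Poland ≈ 1.5, Thailand ≈ 0.5, Japan ≈ -0.5.

Thailand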